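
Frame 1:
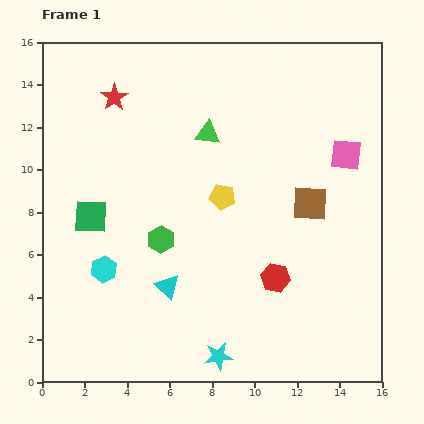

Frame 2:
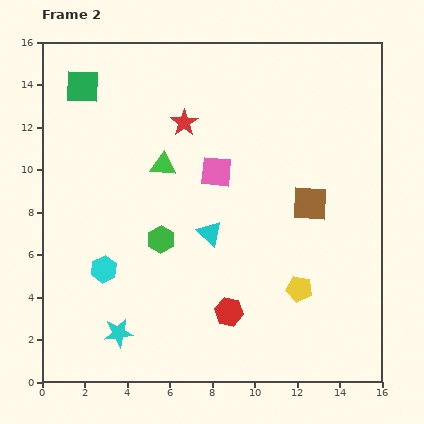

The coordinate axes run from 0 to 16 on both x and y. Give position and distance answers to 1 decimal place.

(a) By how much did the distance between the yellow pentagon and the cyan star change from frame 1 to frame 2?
+1.3

Distance in frame 1: 7.5. Distance in frame 2: 8.8.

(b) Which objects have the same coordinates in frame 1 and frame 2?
the brown square, the green hexagon, the cyan hexagon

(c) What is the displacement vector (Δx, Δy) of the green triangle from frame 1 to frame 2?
(-2.1, -1.5)

The green triangle was at (7.8, 11.7) in frame 1 and (5.7, 10.2) in frame 2.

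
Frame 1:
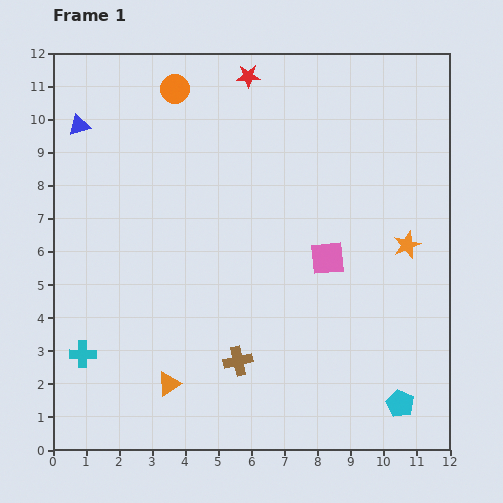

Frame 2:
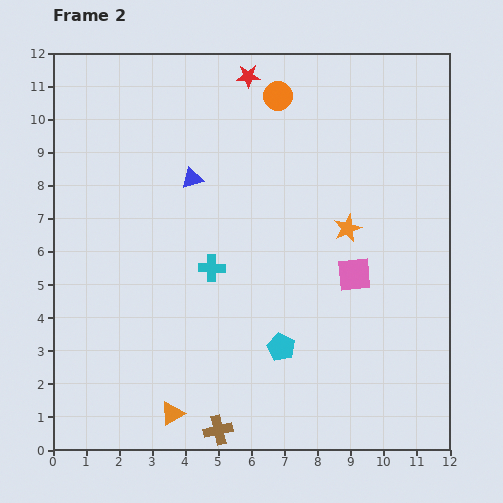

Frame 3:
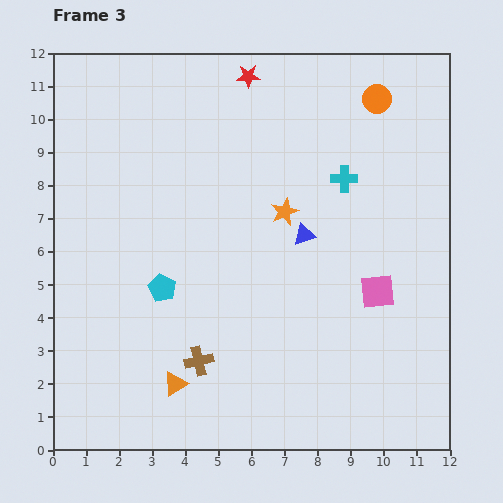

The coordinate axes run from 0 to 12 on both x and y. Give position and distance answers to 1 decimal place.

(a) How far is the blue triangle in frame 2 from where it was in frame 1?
3.8

The blue triangle moved from (0.8, 9.8) to (4.2, 8.2), a distance of √(3.4² + 1.6²) ≈ 3.8.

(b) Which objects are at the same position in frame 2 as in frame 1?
the red star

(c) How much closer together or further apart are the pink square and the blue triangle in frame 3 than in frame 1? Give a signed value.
-5.7

Distance in frame 1: 8.5. Distance in frame 3: 2.8.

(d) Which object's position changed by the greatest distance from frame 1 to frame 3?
the cyan cross

(moved 9.5; next 8.0)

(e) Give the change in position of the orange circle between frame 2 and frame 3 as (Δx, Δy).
(3.0, -0.1)

The orange circle was at (6.8, 10.7) in frame 2 and (9.8, 10.6) in frame 3.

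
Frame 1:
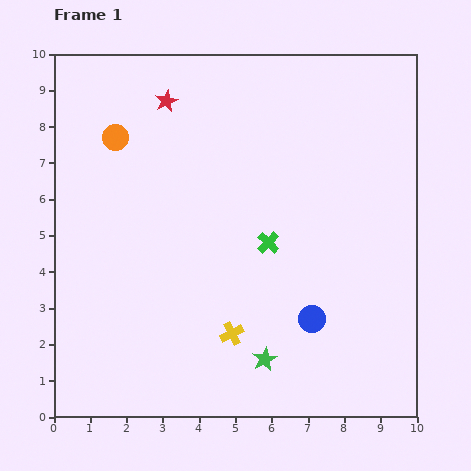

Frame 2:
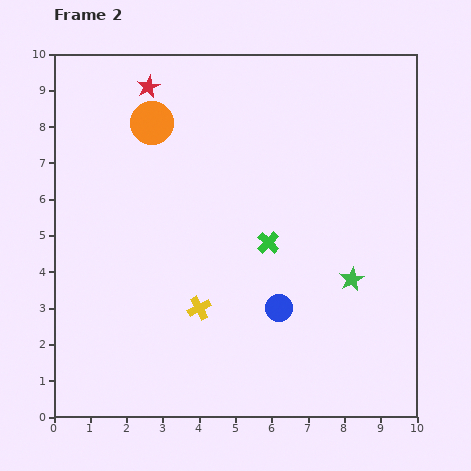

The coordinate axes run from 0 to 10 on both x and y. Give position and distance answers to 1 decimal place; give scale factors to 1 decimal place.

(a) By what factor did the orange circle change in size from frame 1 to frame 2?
1.6×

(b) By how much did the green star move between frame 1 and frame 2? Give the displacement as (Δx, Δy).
(2.4, 2.2)

The green star was at (5.8, 1.6) in frame 1 and (8.2, 3.8) in frame 2.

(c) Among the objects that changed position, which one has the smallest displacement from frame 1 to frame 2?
the red star

(moved 0.6)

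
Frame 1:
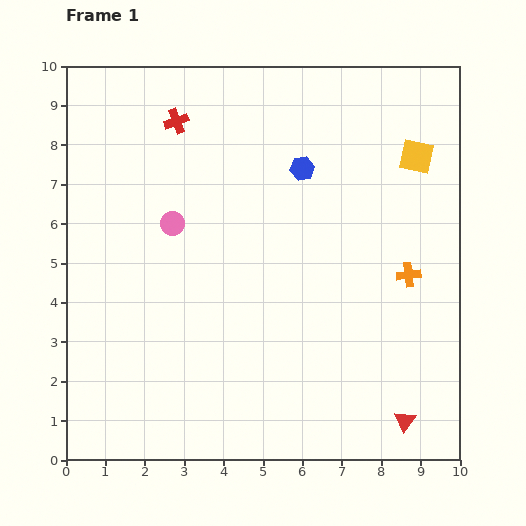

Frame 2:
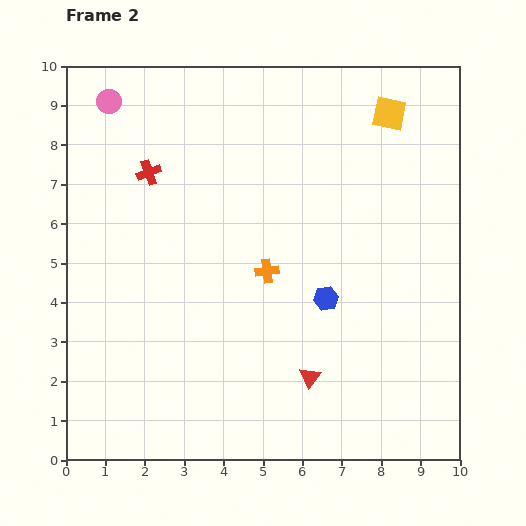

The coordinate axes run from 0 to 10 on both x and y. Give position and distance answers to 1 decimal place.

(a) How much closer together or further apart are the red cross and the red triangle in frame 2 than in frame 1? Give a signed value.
-3.0

Distance in frame 1: 9.6. Distance in frame 2: 6.6.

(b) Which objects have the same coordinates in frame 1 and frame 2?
none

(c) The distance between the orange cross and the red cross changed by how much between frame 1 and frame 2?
-3.2

Distance in frame 1: 7.1. Distance in frame 2: 3.9.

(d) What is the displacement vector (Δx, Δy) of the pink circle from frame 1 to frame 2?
(-1.6, 3.1)

The pink circle was at (2.7, 6.0) in frame 1 and (1.1, 9.1) in frame 2.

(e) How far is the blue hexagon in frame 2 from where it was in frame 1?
3.4

The blue hexagon moved from (6.0, 7.4) to (6.6, 4.1), a distance of √(0.6² + 3.3²) ≈ 3.4.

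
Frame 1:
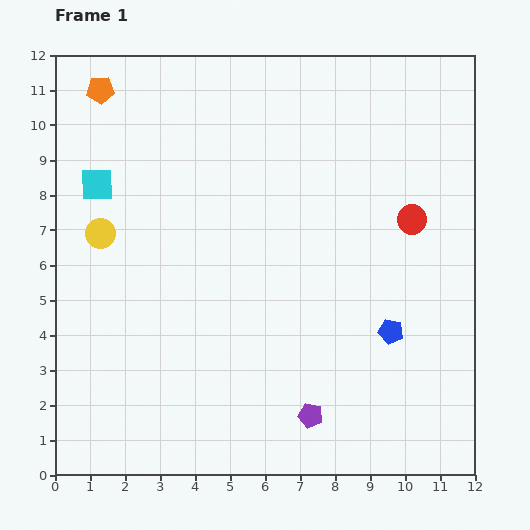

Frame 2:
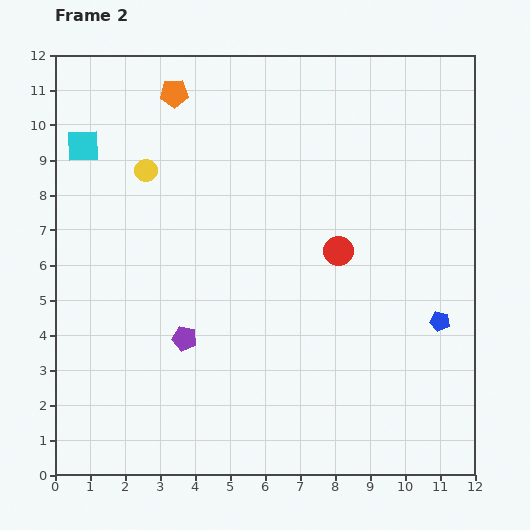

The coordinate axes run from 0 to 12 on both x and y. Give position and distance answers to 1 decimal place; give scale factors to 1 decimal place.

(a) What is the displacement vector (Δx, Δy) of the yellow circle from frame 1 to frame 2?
(1.3, 1.8)

The yellow circle was at (1.3, 6.9) in frame 1 and (2.6, 8.7) in frame 2.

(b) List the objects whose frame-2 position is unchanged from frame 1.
none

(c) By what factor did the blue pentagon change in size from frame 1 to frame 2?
0.8×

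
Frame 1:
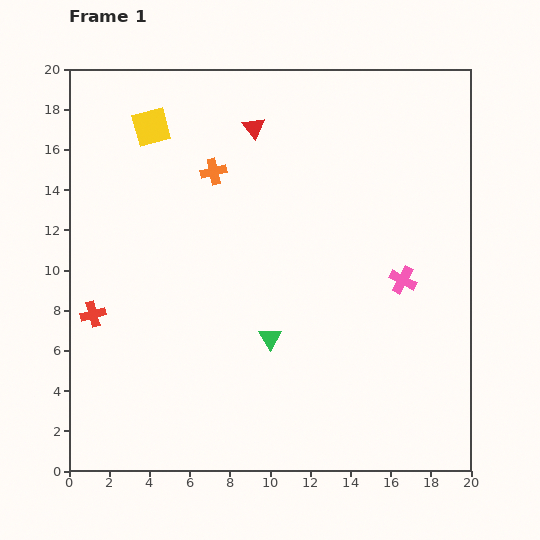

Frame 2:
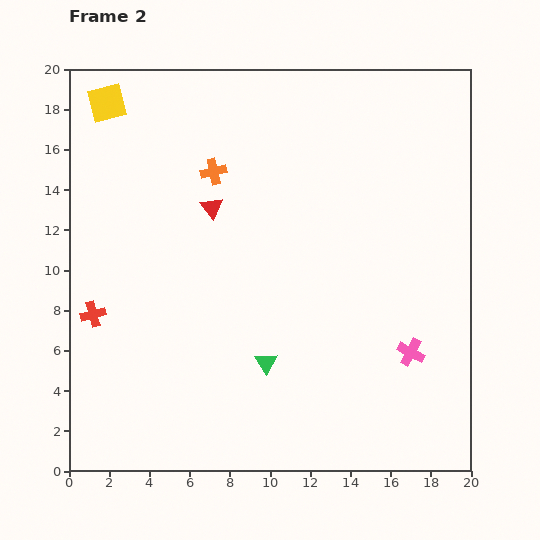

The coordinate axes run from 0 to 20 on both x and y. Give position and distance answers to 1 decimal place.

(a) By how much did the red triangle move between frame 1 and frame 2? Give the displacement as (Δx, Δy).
(-2.1, -4.0)

The red triangle was at (9.2, 17.1) in frame 1 and (7.1, 13.1) in frame 2.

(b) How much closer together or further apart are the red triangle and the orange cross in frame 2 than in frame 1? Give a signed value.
-1.2

Distance in frame 1: 3.0. Distance in frame 2: 1.8.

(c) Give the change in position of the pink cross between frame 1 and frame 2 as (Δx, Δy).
(0.4, -3.6)

The pink cross was at (16.6, 9.5) in frame 1 and (17.0, 5.9) in frame 2.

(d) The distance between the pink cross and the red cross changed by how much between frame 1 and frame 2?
+0.4

Distance in frame 1: 15.5. Distance in frame 2: 15.9.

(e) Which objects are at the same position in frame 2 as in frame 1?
the red cross, the orange cross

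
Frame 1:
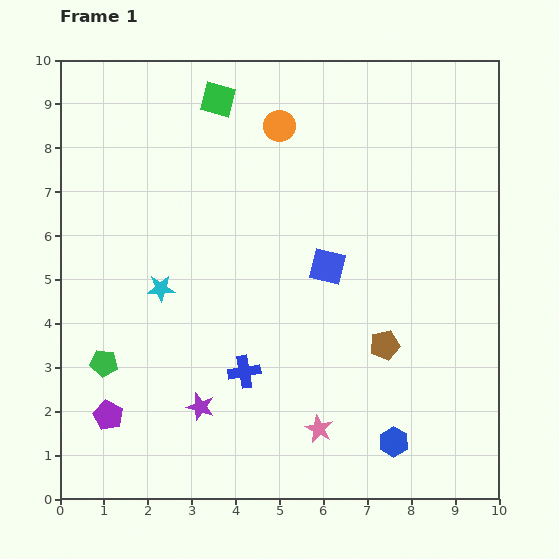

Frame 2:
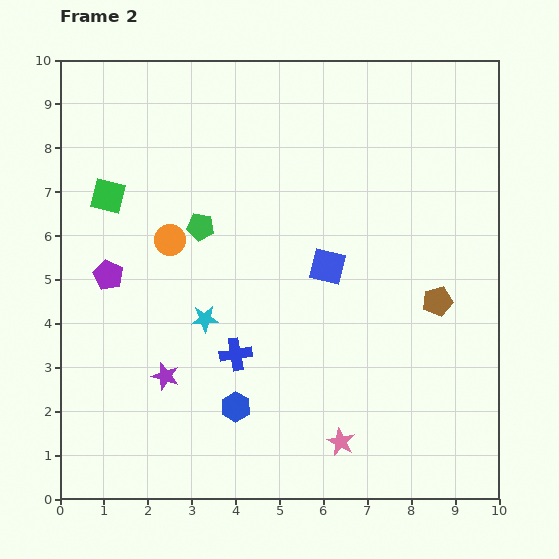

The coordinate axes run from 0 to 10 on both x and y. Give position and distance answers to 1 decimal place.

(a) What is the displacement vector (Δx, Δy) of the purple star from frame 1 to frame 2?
(-0.8, 0.7)

The purple star was at (3.2, 2.1) in frame 1 and (2.4, 2.8) in frame 2.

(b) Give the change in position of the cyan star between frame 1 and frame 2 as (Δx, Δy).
(1.0, -0.7)

The cyan star was at (2.3, 4.8) in frame 1 and (3.3, 4.1) in frame 2.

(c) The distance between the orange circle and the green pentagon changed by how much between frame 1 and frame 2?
-5.9

Distance in frame 1: 6.7. Distance in frame 2: 0.8.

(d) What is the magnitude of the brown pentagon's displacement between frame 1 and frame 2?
1.6

The brown pentagon moved from (7.4, 3.5) to (8.6, 4.5), a distance of √(1.2² + 1.0²) ≈ 1.6.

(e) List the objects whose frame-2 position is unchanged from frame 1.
the blue square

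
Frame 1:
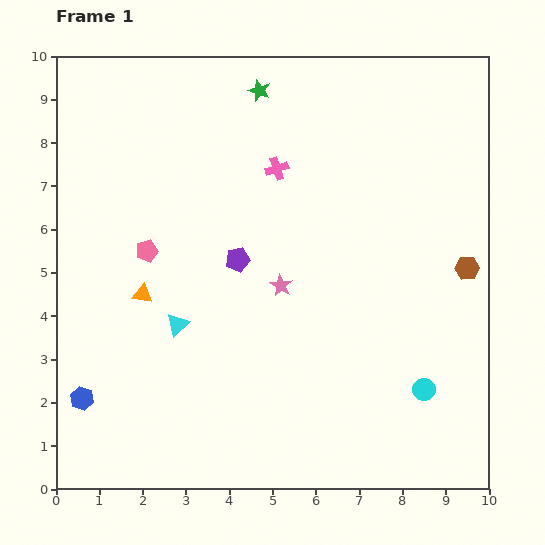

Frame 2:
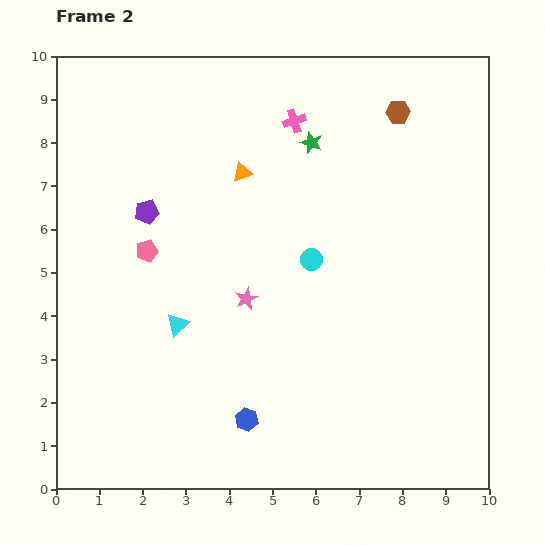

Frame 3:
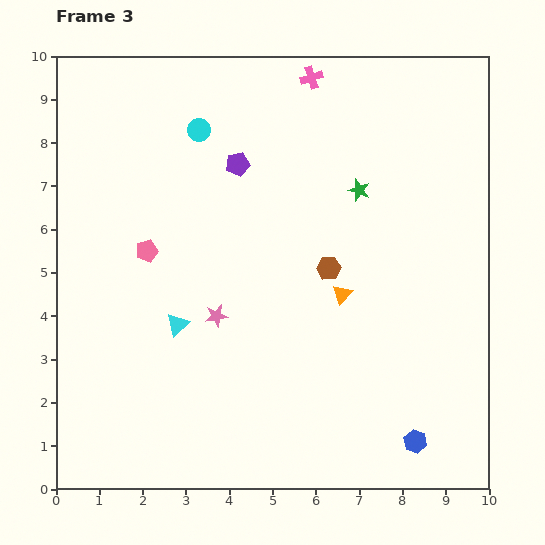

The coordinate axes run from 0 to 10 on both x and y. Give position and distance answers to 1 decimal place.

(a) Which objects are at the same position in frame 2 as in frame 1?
the cyan triangle, the pink pentagon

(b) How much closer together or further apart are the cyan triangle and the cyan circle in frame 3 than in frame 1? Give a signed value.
-1.4

Distance in frame 1: 5.9. Distance in frame 3: 4.5.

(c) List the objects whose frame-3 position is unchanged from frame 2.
the cyan triangle, the pink pentagon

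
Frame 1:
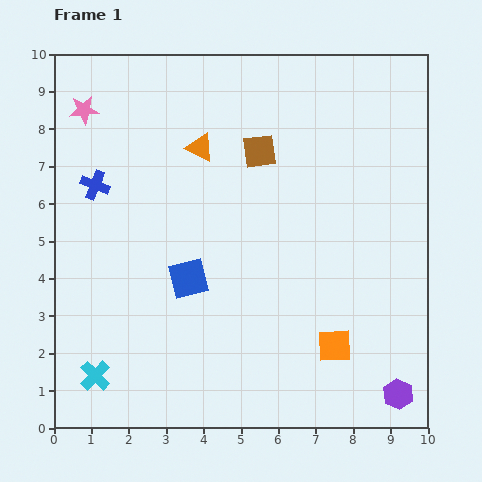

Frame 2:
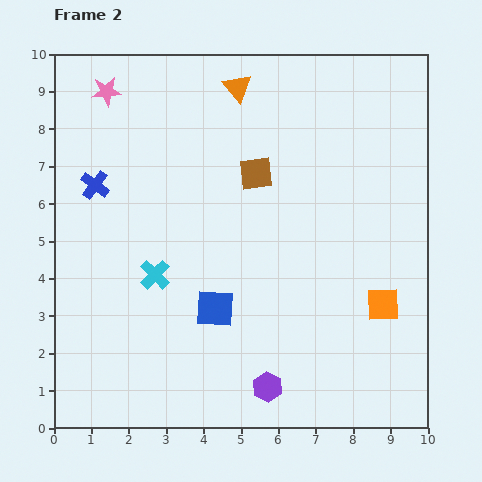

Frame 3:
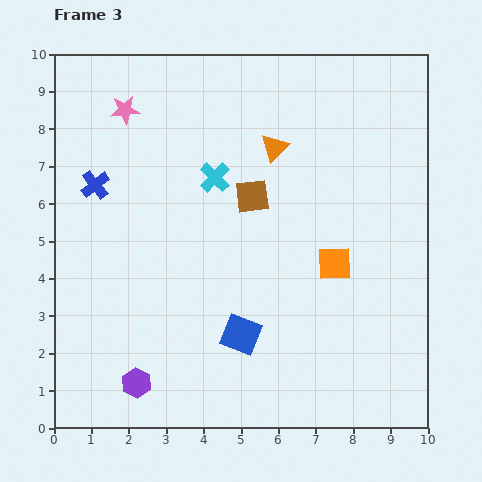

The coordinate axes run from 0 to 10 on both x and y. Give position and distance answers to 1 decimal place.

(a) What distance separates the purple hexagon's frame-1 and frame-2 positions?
3.5

The purple hexagon moved from (9.2, 0.9) to (5.7, 1.1), a distance of √(3.5² + 0.2²) ≈ 3.5.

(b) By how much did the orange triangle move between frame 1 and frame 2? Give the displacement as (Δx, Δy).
(1.0, 1.6)

The orange triangle was at (3.9, 7.5) in frame 1 and (4.9, 9.1) in frame 2.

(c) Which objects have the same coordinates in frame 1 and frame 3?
the blue cross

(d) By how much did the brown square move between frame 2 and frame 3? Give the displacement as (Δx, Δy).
(-0.1, -0.6)

The brown square was at (5.4, 6.8) in frame 2 and (5.3, 6.2) in frame 3.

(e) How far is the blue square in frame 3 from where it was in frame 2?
1.0

The blue square moved from (4.3, 3.2) to (5.0, 2.5), a distance of √(0.7² + 0.7²) ≈ 1.0.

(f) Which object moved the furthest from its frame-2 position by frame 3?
the purple hexagon

(moved 3.5; next 3.1)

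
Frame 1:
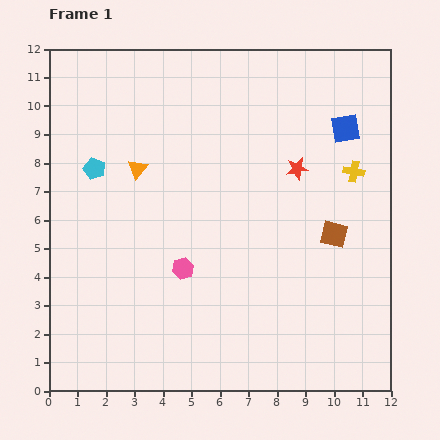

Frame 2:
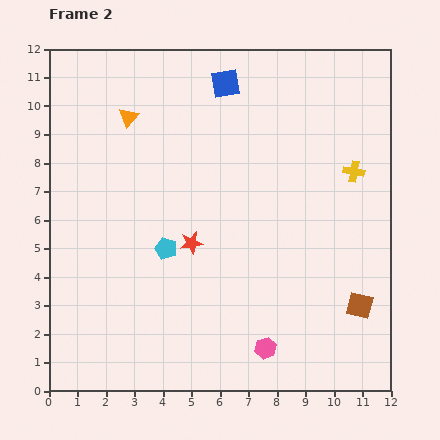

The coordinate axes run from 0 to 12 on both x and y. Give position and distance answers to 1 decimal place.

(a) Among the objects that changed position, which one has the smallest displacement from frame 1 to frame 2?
the orange triangle

(moved 1.8)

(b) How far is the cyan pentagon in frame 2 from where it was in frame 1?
3.8

The cyan pentagon moved from (1.6, 7.8) to (4.1, 5.0), a distance of √(2.5² + 2.8²) ≈ 3.8.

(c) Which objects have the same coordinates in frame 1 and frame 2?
the yellow cross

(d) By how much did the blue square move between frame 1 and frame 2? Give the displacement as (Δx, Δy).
(-4.2, 1.6)

The blue square was at (10.4, 9.2) in frame 1 and (6.2, 10.8) in frame 2.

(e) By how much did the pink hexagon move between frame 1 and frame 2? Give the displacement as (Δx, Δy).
(2.9, -2.8)

The pink hexagon was at (4.7, 4.3) in frame 1 and (7.6, 1.5) in frame 2.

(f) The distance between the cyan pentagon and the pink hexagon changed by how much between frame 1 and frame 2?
+0.2

Distance in frame 1: 4.7. Distance in frame 2: 4.9.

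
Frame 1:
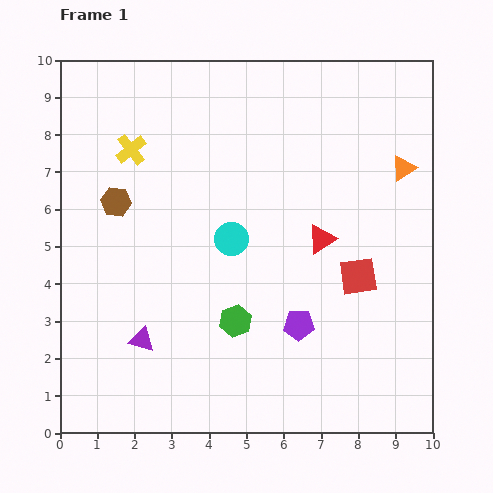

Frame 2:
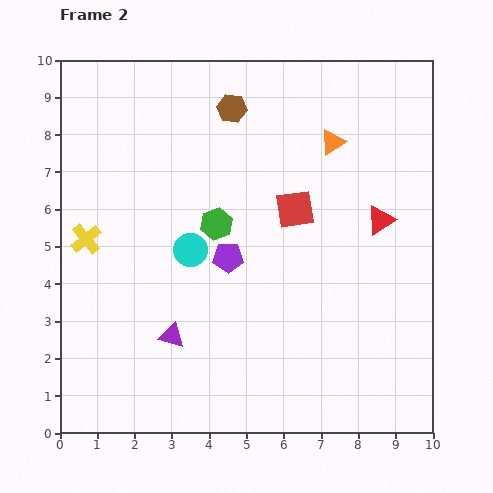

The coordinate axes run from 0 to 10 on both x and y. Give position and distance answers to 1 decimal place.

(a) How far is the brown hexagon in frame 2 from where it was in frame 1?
4.0

The brown hexagon moved from (1.5, 6.2) to (4.6, 8.7), a distance of √(3.1² + 2.5²) ≈ 4.0.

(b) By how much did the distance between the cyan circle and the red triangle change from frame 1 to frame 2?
+2.8

Distance in frame 1: 2.4. Distance in frame 2: 5.2.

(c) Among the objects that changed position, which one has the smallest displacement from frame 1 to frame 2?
the purple triangle

(moved 0.8)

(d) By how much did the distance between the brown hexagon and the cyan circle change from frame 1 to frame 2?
+0.7

Distance in frame 1: 3.3. Distance in frame 2: 4.0.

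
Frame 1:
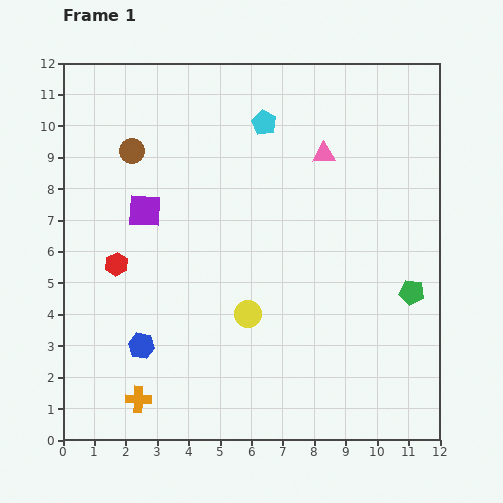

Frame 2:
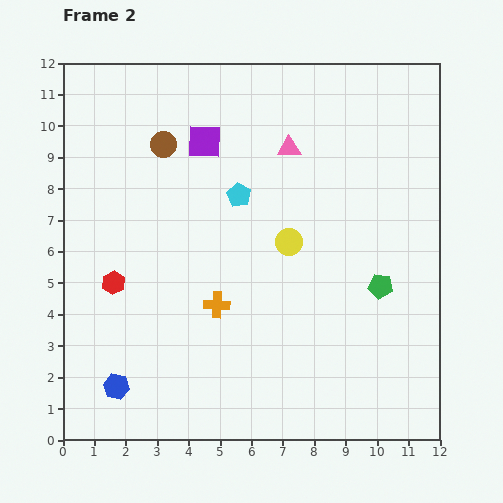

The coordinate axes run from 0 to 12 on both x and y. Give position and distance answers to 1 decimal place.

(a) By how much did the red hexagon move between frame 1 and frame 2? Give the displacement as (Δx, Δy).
(-0.1, -0.6)

The red hexagon was at (1.7, 5.6) in frame 1 and (1.6, 5.0) in frame 2.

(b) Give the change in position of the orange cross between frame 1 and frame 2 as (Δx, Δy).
(2.5, 3.0)

The orange cross was at (2.4, 1.3) in frame 1 and (4.9, 4.3) in frame 2.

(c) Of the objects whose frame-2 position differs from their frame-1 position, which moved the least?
the red hexagon

(moved 0.6)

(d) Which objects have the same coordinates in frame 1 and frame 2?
none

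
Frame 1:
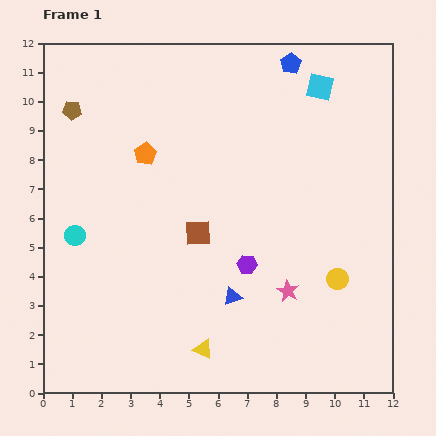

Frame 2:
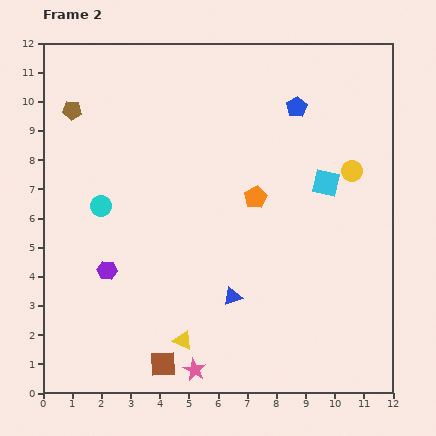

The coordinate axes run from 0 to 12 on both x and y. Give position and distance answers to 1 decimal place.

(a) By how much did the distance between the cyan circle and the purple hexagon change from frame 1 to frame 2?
-3.8

Distance in frame 1: 6.0. Distance in frame 2: 2.2.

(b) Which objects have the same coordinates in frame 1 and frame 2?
the blue triangle, the brown pentagon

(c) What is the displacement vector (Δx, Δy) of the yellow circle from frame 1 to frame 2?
(0.5, 3.7)

The yellow circle was at (10.1, 3.9) in frame 1 and (10.6, 7.6) in frame 2.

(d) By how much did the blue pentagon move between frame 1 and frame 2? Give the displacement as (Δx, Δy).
(0.2, -1.5)

The blue pentagon was at (8.5, 11.3) in frame 1 and (8.7, 9.8) in frame 2.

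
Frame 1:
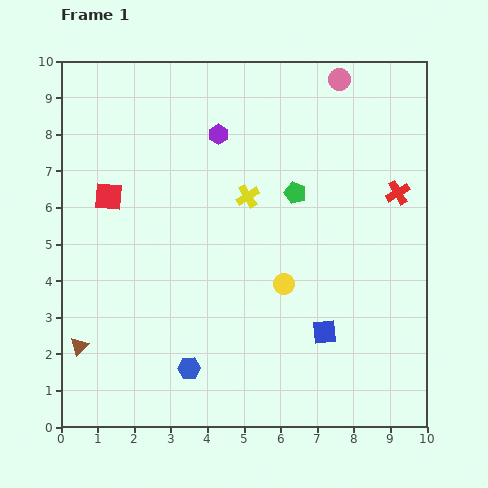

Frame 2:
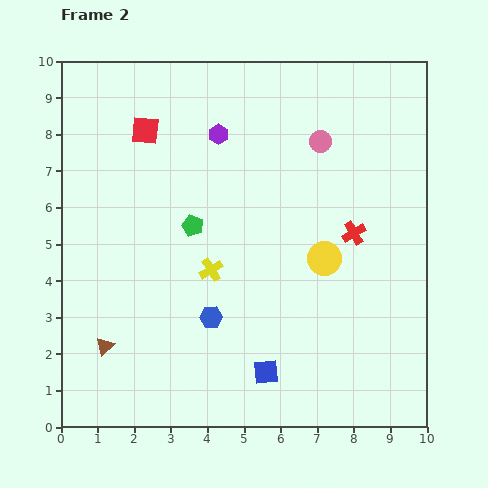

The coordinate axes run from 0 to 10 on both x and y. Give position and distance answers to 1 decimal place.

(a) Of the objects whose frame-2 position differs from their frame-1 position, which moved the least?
the brown triangle

(moved 0.7)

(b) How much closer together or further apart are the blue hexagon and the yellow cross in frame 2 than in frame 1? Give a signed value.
-3.7

Distance in frame 1: 5.0. Distance in frame 2: 1.3.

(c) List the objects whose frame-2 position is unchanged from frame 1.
the purple hexagon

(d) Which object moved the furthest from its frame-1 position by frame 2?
the green pentagon

(moved 2.9; next 2.2)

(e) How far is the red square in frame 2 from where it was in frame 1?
2.1

The red square moved from (1.3, 6.3) to (2.3, 8.1), a distance of √(1.0² + 1.8²) ≈ 2.1.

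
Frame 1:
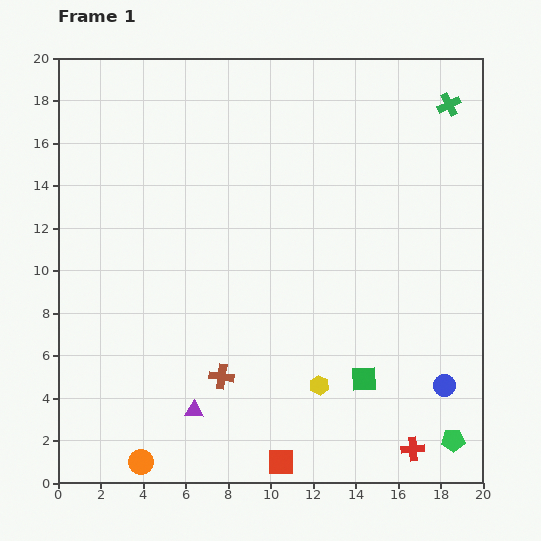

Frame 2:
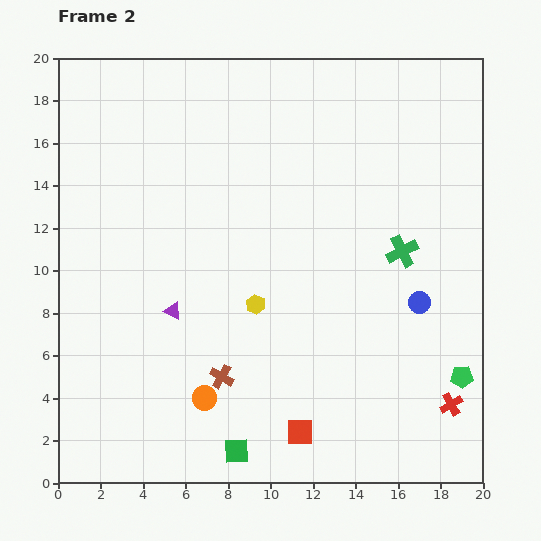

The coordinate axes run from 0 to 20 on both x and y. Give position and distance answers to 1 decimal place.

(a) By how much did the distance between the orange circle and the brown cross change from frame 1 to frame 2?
-4.2

Distance in frame 1: 5.5. Distance in frame 2: 1.3.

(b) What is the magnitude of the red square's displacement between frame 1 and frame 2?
1.7

The red square moved from (10.5, 1.0) to (11.4, 2.4), a distance of √(0.9² + 1.4²) ≈ 1.7.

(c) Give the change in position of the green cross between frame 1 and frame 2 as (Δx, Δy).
(-2.2, -6.9)

The green cross was at (18.4, 17.8) in frame 1 and (16.2, 10.9) in frame 2.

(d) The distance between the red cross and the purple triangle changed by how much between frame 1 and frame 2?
+3.3

Distance in frame 1: 10.5. Distance in frame 2: 13.8.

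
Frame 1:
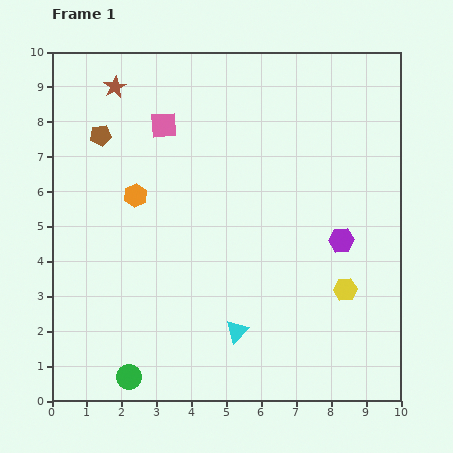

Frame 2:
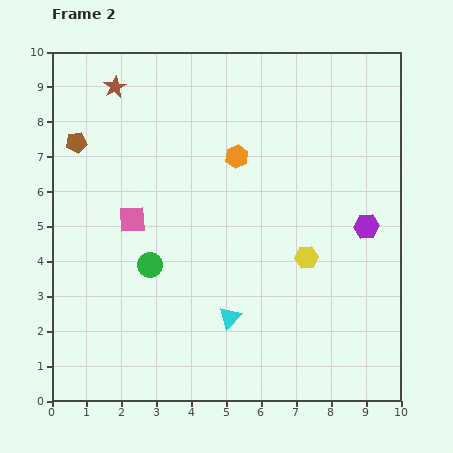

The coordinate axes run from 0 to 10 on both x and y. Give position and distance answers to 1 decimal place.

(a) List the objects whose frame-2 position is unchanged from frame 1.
the brown star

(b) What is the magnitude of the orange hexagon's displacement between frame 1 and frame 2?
3.1

The orange hexagon moved from (2.4, 5.9) to (5.3, 7.0), a distance of √(2.9² + 1.1²) ≈ 3.1.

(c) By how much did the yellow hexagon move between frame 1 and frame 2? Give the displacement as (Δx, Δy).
(-1.1, 0.9)

The yellow hexagon was at (8.4, 3.2) in frame 1 and (7.3, 4.1) in frame 2.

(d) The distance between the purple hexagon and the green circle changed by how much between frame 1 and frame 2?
-0.9

Distance in frame 1: 7.2. Distance in frame 2: 6.3.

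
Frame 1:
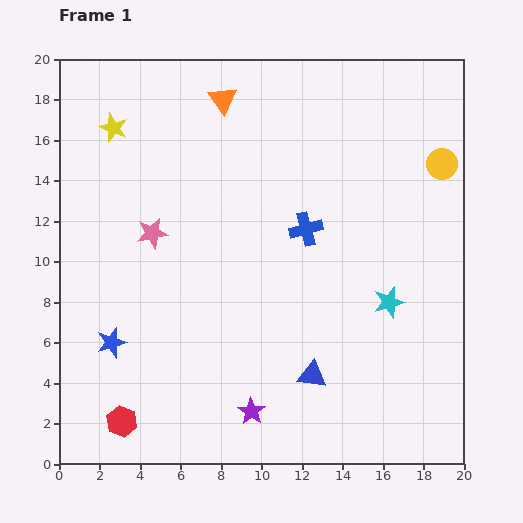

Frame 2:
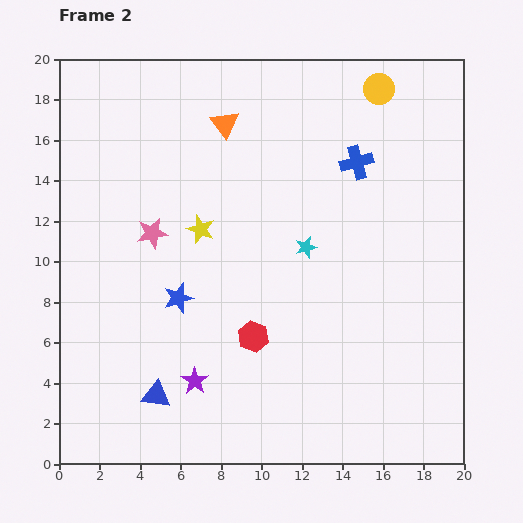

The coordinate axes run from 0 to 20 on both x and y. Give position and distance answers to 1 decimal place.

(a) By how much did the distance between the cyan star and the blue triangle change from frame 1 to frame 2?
+5.2

Distance in frame 1: 5.2. Distance in frame 2: 10.4.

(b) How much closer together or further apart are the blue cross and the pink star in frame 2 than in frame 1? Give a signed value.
+3.1

Distance in frame 1: 7.6. Distance in frame 2: 10.7.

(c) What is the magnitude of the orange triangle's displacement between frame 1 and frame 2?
1.2

The orange triangle moved from (8.1, 18.0) to (8.2, 16.8), a distance of √(0.1² + 1.2²) ≈ 1.2.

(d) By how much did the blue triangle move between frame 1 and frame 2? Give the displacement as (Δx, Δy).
(-7.7, -1.0)

The blue triangle was at (12.5, 4.4) in frame 1 and (4.8, 3.4) in frame 2.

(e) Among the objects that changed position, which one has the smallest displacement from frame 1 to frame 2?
the orange triangle

(moved 1.2)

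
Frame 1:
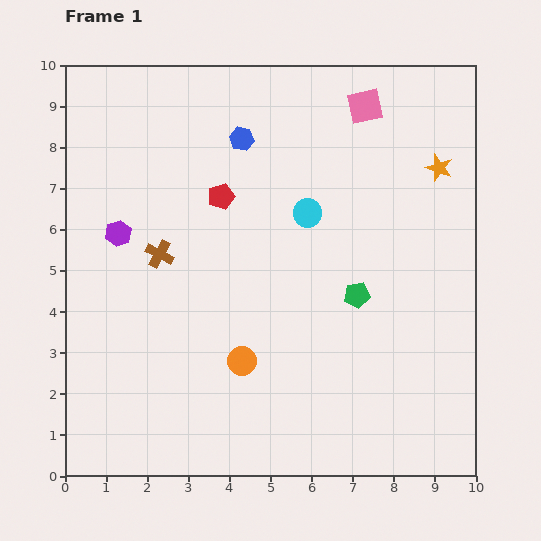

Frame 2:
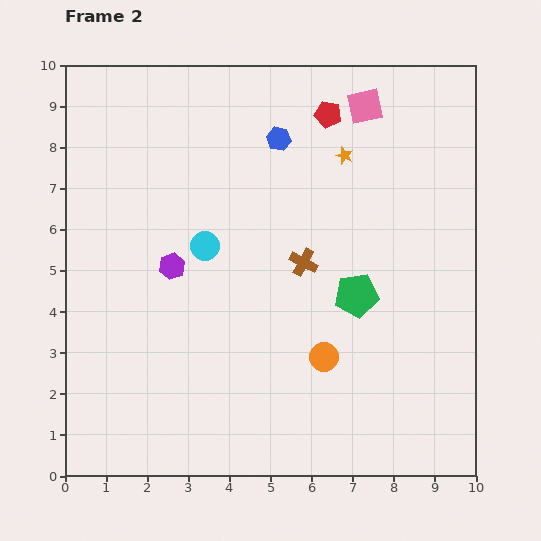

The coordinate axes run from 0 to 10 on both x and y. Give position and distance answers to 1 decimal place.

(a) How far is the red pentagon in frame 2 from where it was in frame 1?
3.3

The red pentagon moved from (3.8, 6.8) to (6.4, 8.8), a distance of √(2.6² + 2.0²) ≈ 3.3.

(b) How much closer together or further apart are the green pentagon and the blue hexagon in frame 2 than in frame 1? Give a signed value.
-0.5

Distance in frame 1: 4.7. Distance in frame 2: 4.2.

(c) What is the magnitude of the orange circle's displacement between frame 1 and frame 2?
2.0

The orange circle moved from (4.3, 2.8) to (6.3, 2.9), a distance of √(2.0² + 0.1²) ≈ 2.0.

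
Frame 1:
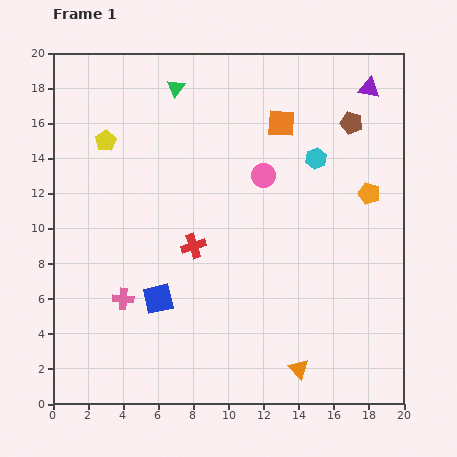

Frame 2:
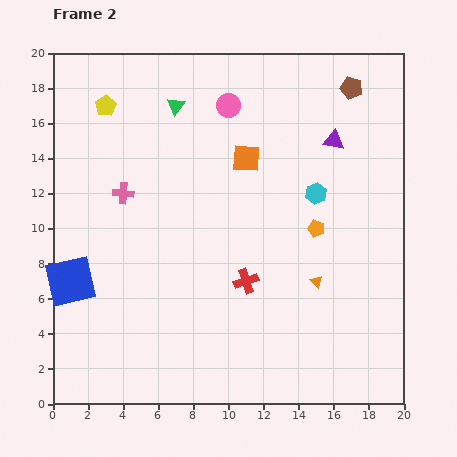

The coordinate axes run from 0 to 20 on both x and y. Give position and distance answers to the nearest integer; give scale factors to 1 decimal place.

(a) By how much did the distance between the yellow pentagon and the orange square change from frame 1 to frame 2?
-1

Distance in frame 1: 10. Distance in frame 2: 9.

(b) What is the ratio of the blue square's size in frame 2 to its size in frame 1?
1.6×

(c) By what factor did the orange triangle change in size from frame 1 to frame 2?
0.6×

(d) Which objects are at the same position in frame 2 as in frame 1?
none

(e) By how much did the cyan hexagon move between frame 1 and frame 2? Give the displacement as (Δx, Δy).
(0, -2)

The cyan hexagon was at (15, 14) in frame 1 and (15, 12) in frame 2.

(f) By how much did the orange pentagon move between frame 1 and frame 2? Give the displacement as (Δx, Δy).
(-3, -2)

The orange pentagon was at (18, 12) in frame 1 and (15, 10) in frame 2.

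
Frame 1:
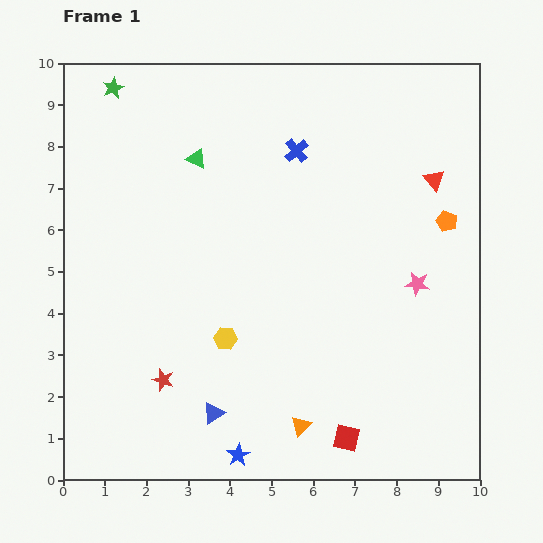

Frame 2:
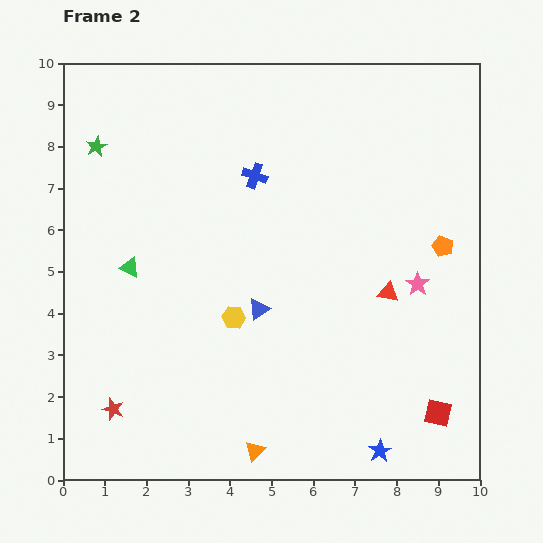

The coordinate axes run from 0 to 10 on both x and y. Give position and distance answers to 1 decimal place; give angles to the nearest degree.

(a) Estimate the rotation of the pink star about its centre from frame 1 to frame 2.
27° clockwise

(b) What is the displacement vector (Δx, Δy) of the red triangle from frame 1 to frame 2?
(-1.1, -2.7)

The red triangle was at (8.9, 7.2) in frame 1 and (7.8, 4.5) in frame 2.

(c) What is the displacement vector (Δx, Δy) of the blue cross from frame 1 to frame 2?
(-1.0, -0.6)

The blue cross was at (5.6, 7.9) in frame 1 and (4.6, 7.3) in frame 2.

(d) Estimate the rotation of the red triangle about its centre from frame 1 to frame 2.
40° counter-clockwise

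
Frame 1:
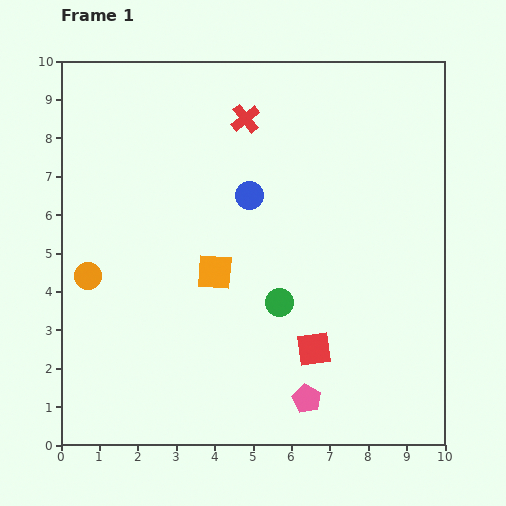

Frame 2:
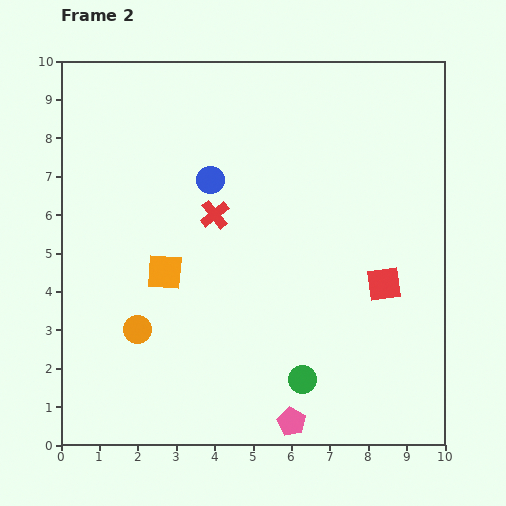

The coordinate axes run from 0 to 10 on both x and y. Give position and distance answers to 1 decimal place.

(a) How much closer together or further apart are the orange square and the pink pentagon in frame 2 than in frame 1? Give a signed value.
+1.0

Distance in frame 1: 4.1. Distance in frame 2: 5.1.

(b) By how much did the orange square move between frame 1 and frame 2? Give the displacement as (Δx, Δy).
(-1.3, 0.0)

The orange square was at (4.0, 4.5) in frame 1 and (2.7, 4.5) in frame 2.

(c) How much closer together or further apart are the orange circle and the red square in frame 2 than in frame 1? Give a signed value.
+0.3

Distance in frame 1: 6.2. Distance in frame 2: 6.5.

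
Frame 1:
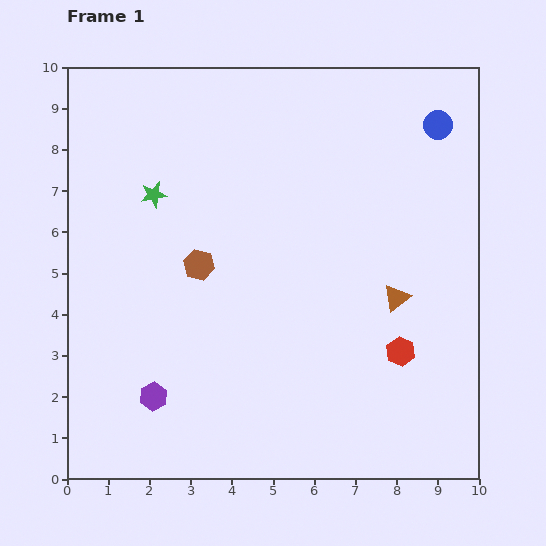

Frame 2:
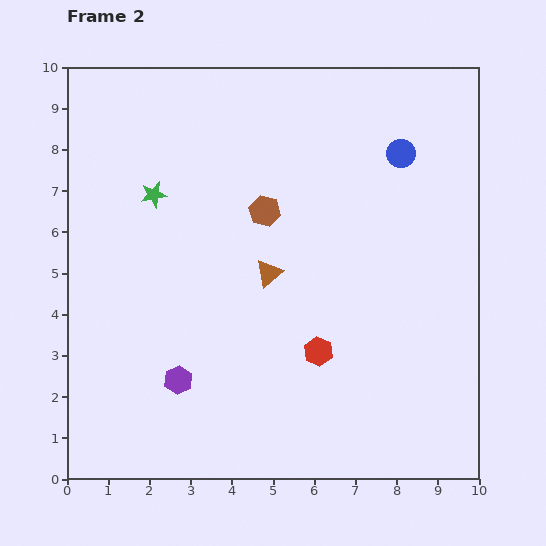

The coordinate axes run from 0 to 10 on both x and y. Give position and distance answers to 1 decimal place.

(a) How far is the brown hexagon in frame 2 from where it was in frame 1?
2.1

The brown hexagon moved from (3.2, 5.2) to (4.8, 6.5), a distance of √(1.6² + 1.3²) ≈ 2.1.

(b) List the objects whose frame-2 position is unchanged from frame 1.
the green star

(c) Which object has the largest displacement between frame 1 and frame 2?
the brown triangle

(moved 3.2; next 2.1)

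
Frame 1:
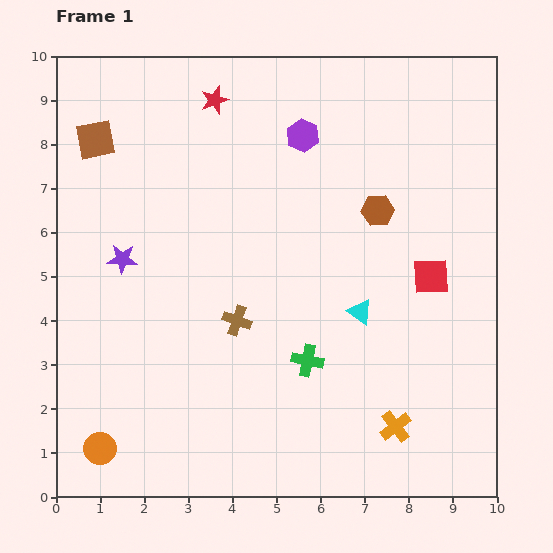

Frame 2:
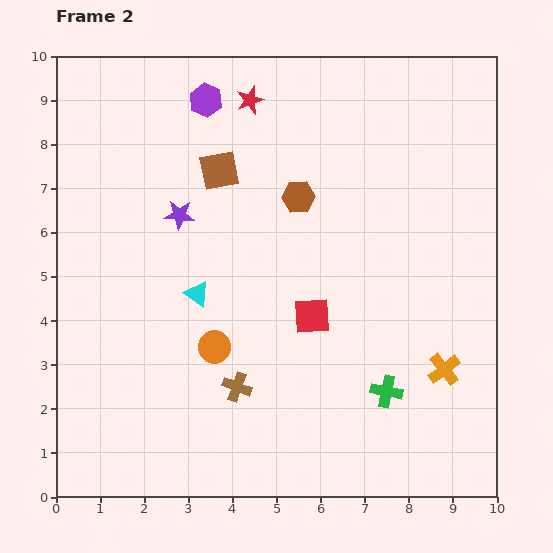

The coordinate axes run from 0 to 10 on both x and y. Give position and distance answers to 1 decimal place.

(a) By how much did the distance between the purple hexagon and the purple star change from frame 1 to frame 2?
-2.3

Distance in frame 1: 5.0. Distance in frame 2: 2.7.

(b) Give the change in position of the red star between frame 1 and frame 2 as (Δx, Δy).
(0.8, 0.0)

The red star was at (3.6, 9.0) in frame 1 and (4.4, 9.0) in frame 2.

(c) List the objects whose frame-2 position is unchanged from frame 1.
none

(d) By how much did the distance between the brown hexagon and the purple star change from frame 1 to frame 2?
-3.2

Distance in frame 1: 5.9. Distance in frame 2: 2.7.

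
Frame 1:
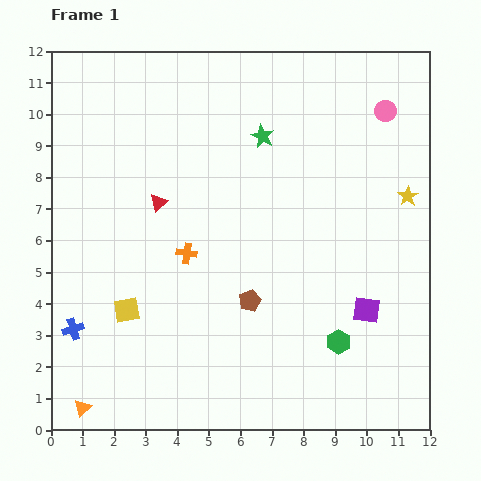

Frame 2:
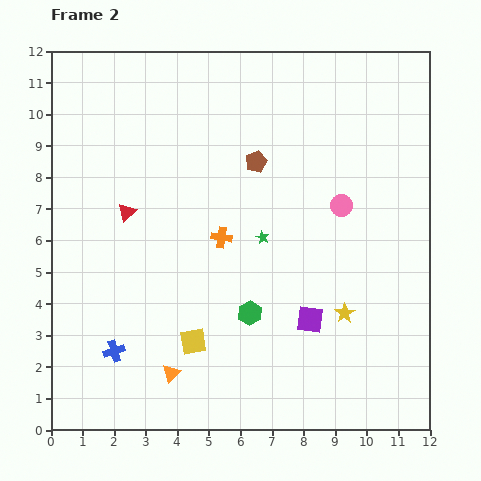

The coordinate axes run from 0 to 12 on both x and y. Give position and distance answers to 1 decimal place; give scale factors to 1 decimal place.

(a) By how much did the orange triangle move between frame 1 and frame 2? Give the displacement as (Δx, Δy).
(2.8, 1.1)

The orange triangle was at (1.0, 0.7) in frame 1 and (3.8, 1.8) in frame 2.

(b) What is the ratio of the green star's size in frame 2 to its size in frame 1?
0.6×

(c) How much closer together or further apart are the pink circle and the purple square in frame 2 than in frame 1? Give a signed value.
-2.6

Distance in frame 1: 6.3. Distance in frame 2: 3.7.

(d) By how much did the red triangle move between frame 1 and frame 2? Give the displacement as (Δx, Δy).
(-1.0, -0.3)

The red triangle was at (3.4, 7.2) in frame 1 and (2.4, 6.9) in frame 2.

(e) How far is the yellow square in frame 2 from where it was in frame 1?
2.3

The yellow square moved from (2.4, 3.8) to (4.5, 2.8), a distance of √(2.1² + 1.0²) ≈ 2.3.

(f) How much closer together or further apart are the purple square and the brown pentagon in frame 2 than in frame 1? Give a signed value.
+1.6

Distance in frame 1: 3.7. Distance in frame 2: 5.3.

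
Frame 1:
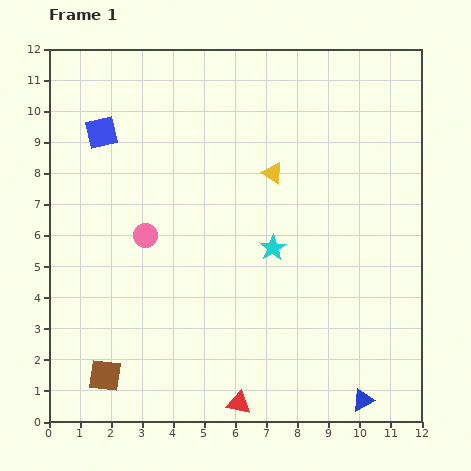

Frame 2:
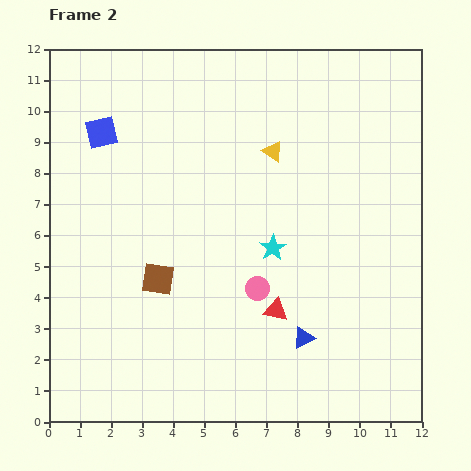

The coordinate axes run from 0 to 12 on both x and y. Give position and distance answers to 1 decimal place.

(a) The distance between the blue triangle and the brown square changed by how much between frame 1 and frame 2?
-3.2

Distance in frame 1: 8.3. Distance in frame 2: 5.1.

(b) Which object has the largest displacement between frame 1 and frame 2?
the pink circle

(moved 4.0; next 3.5)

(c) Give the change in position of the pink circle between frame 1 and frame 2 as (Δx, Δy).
(3.6, -1.7)

The pink circle was at (3.1, 6.0) in frame 1 and (6.7, 4.3) in frame 2.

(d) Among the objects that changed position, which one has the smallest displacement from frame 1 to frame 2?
the yellow triangle

(moved 0.7)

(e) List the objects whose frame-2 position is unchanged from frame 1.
the cyan star, the blue square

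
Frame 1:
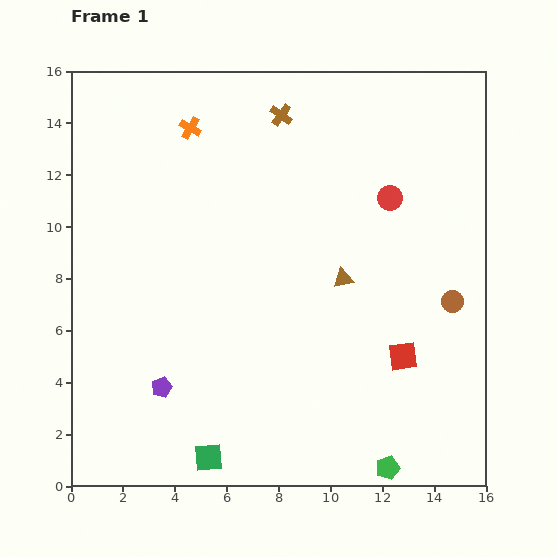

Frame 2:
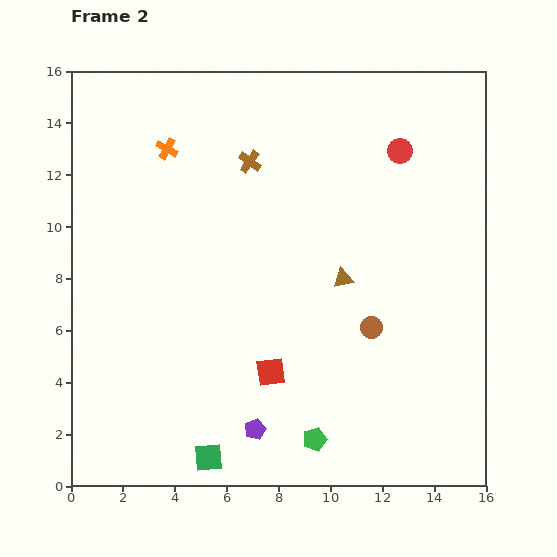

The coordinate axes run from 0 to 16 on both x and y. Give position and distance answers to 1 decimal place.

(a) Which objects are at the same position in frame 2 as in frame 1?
the brown triangle, the green square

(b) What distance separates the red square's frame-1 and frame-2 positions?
5.1

The red square moved from (12.8, 5.0) to (7.7, 4.4), a distance of √(5.1² + 0.6²) ≈ 5.1.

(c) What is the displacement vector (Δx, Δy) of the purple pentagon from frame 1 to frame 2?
(3.6, -1.6)

The purple pentagon was at (3.5, 3.8) in frame 1 and (7.1, 2.2) in frame 2.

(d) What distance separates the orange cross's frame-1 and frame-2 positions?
1.2

The orange cross moved from (4.6, 13.8) to (3.7, 13.0), a distance of √(0.9² + 0.8²) ≈ 1.2.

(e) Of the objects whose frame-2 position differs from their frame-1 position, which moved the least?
the orange cross

(moved 1.2)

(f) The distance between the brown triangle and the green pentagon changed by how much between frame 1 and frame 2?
-1.2

Distance in frame 1: 7.5. Distance in frame 2: 6.3.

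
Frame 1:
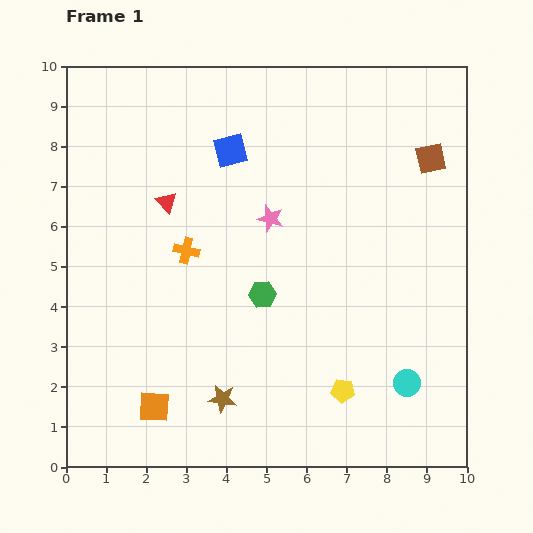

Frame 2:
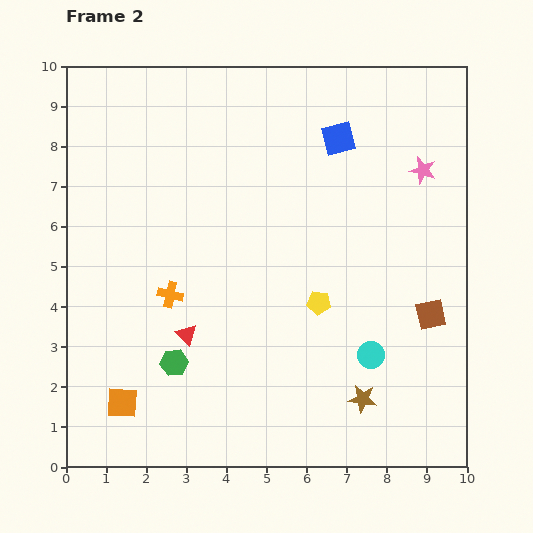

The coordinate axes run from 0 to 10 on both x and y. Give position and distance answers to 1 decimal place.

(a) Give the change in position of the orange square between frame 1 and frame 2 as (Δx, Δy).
(-0.8, 0.1)

The orange square was at (2.2, 1.5) in frame 1 and (1.4, 1.6) in frame 2.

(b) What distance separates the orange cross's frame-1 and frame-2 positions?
1.2

The orange cross moved from (3.0, 5.4) to (2.6, 4.3), a distance of √(0.4² + 1.1²) ≈ 1.2.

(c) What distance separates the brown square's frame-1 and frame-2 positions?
3.9

The brown square moved from (9.1, 7.7) to (9.1, 3.8), a distance of √(0.0² + 3.9²) ≈ 3.9.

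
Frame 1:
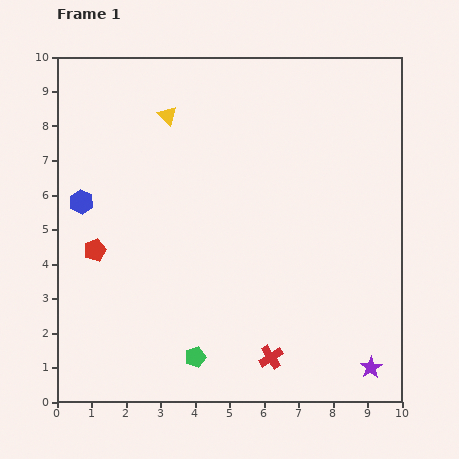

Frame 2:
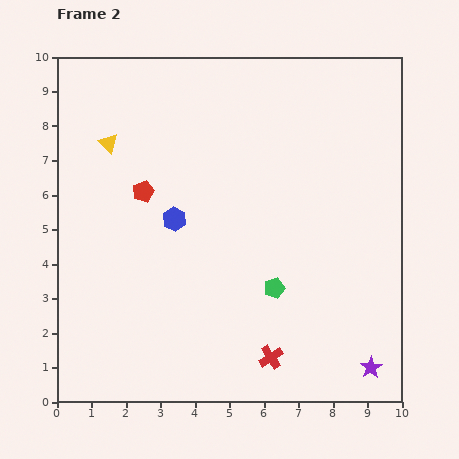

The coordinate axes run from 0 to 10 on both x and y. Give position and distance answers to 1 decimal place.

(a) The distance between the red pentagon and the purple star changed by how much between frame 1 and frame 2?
-0.4

Distance in frame 1: 8.7. Distance in frame 2: 8.3.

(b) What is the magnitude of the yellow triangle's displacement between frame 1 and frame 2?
1.9

The yellow triangle moved from (3.2, 8.3) to (1.5, 7.5), a distance of √(1.7² + 0.8²) ≈ 1.9.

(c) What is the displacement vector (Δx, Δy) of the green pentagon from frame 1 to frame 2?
(2.3, 2.0)

The green pentagon was at (4.0, 1.3) in frame 1 and (6.3, 3.3) in frame 2.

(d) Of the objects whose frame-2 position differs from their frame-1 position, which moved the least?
the yellow triangle

(moved 1.9)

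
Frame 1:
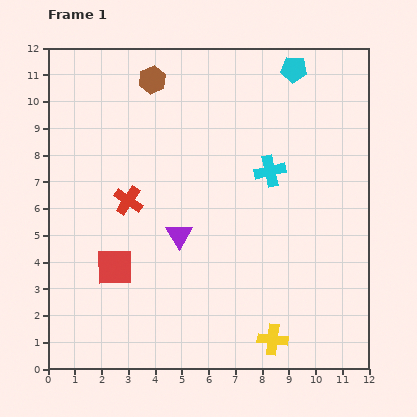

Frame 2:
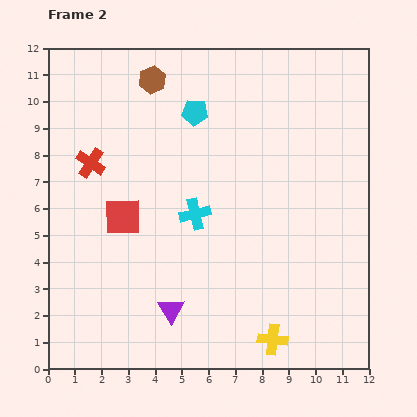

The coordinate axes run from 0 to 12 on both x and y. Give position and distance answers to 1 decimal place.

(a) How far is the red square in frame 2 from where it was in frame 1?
1.9

The red square moved from (2.5, 3.8) to (2.8, 5.7), a distance of √(0.3² + 1.9²) ≈ 1.9.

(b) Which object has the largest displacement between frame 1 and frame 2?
the cyan pentagon

(moved 4.0; next 3.2)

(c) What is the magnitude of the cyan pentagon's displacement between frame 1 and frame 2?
4.0

The cyan pentagon moved from (9.2, 11.2) to (5.5, 9.6), a distance of √(3.7² + 1.6²) ≈ 4.0.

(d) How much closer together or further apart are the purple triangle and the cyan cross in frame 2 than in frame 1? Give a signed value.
-0.5

Distance in frame 1: 4.2. Distance in frame 2: 3.7.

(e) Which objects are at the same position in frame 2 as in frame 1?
the brown hexagon, the yellow cross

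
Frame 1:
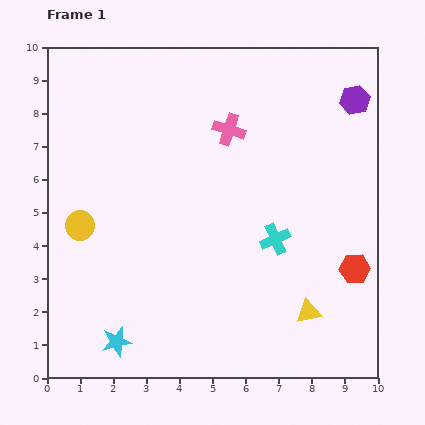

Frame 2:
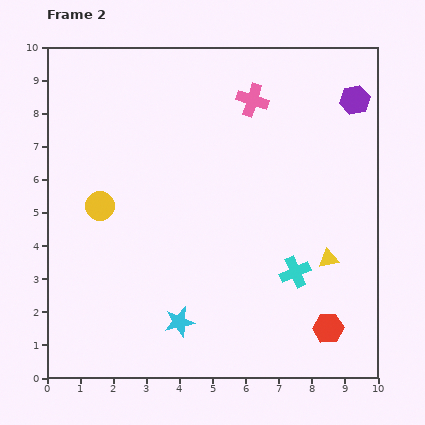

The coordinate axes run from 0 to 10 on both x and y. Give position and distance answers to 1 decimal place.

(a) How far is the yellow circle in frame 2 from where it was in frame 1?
0.8

The yellow circle moved from (1.0, 4.6) to (1.6, 5.2), a distance of √(0.6² + 0.6²) ≈ 0.8.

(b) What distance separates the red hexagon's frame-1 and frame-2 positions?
2.0

The red hexagon moved from (9.3, 3.3) to (8.5, 1.5), a distance of √(0.8² + 1.8²) ≈ 2.0.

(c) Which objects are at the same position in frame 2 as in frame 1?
the purple hexagon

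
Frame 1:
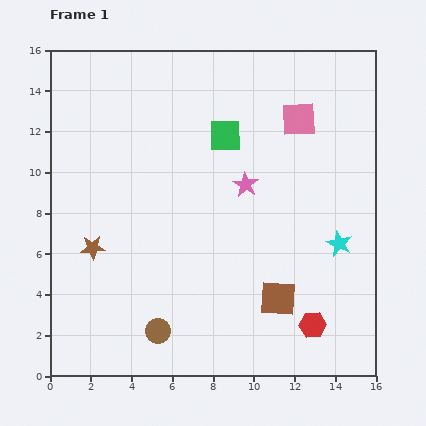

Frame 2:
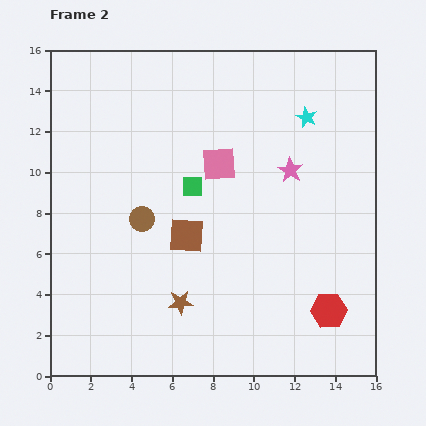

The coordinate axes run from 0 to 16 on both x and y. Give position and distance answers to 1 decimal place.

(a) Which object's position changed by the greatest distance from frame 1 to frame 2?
the cyan star

(moved 6.4; next 5.6)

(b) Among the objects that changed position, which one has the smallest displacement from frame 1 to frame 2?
the red hexagon

(moved 1.1)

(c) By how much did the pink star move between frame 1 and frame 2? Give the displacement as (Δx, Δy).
(2.2, 0.7)

The pink star was at (9.6, 9.4) in frame 1 and (11.8, 10.1) in frame 2.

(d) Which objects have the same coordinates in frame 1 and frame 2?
none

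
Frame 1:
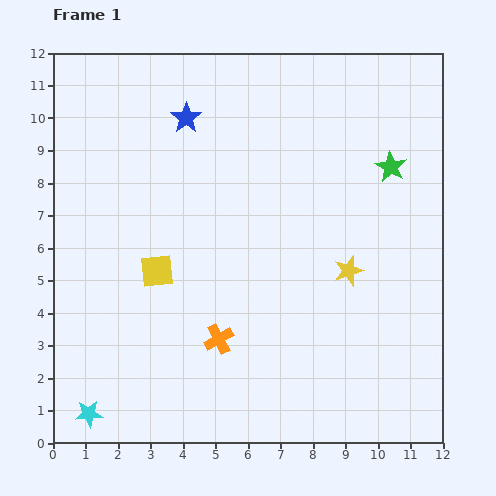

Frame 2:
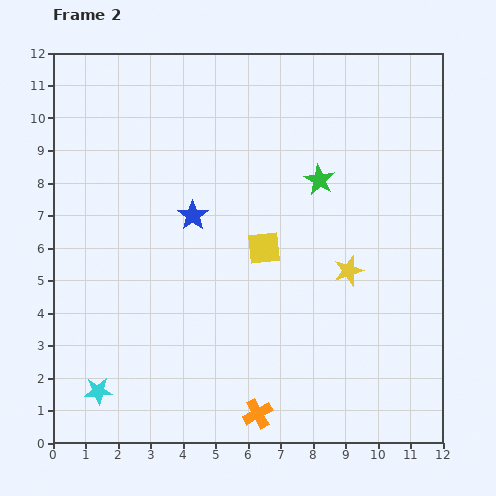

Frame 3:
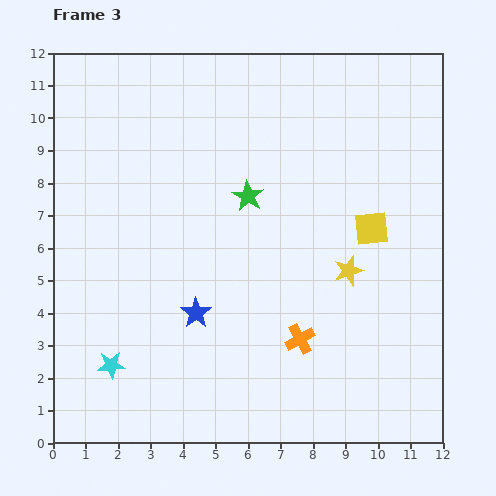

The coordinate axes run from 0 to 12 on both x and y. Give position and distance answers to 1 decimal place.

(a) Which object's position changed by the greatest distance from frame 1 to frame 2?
the yellow square

(moved 3.4; next 3.0)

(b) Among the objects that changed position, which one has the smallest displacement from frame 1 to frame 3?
the cyan star

(moved 1.7)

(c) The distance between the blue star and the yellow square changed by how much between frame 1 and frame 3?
+1.2

Distance in frame 1: 4.8. Distance in frame 3: 6.0.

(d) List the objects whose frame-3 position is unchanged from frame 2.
the yellow star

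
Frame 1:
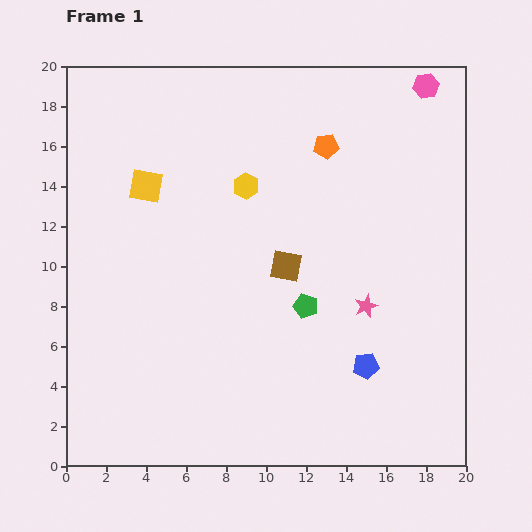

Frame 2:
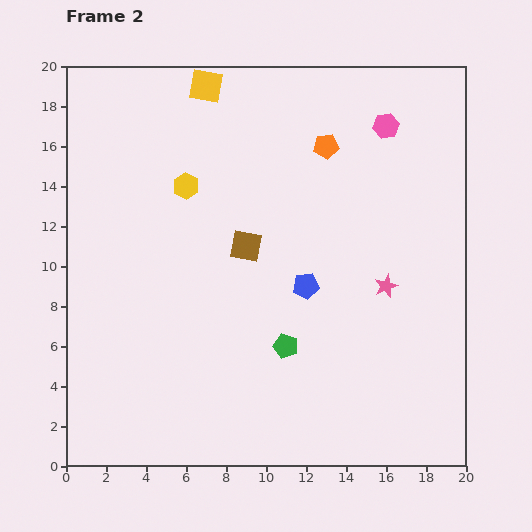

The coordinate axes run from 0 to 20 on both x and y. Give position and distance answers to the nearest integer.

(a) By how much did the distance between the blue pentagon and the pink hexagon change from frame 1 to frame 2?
-5

Distance in frame 1: 14. Distance in frame 2: 9.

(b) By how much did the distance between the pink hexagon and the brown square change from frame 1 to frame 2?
-2

Distance in frame 1: 11. Distance in frame 2: 9.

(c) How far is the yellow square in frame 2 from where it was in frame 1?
6

The yellow square moved from (4, 14) to (7, 19), a distance of √(3² + 5²) ≈ 6.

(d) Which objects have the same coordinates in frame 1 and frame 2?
the orange pentagon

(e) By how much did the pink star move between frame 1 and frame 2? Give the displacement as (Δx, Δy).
(1, 1)

The pink star was at (15, 8) in frame 1 and (16, 9) in frame 2.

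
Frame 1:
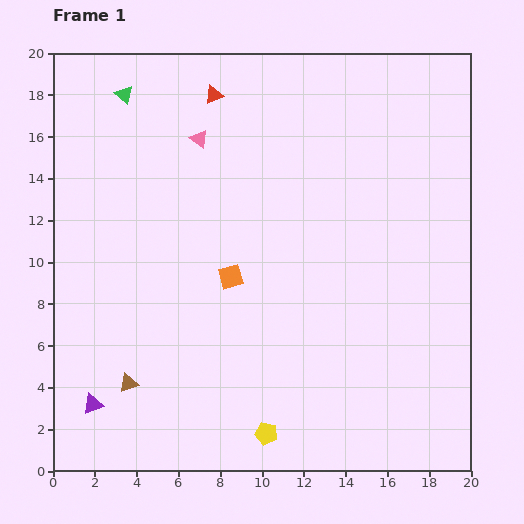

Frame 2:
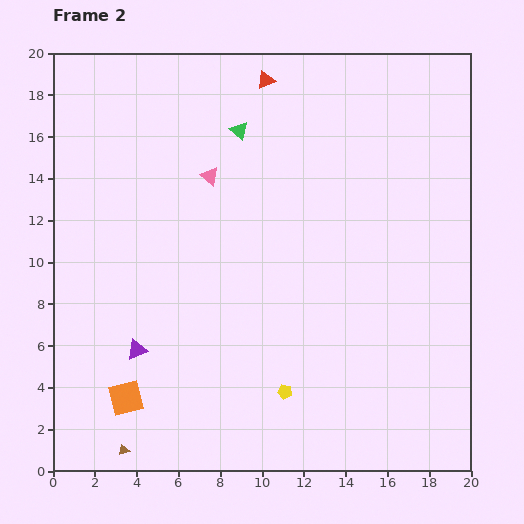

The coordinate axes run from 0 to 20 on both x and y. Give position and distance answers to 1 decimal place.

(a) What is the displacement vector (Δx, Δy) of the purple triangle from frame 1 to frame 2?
(2.1, 2.6)

The purple triangle was at (1.9, 3.2) in frame 1 and (4.0, 5.8) in frame 2.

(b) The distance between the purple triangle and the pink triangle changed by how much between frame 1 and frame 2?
-4.7

Distance in frame 1: 13.7. Distance in frame 2: 9.0.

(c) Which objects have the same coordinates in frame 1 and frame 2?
none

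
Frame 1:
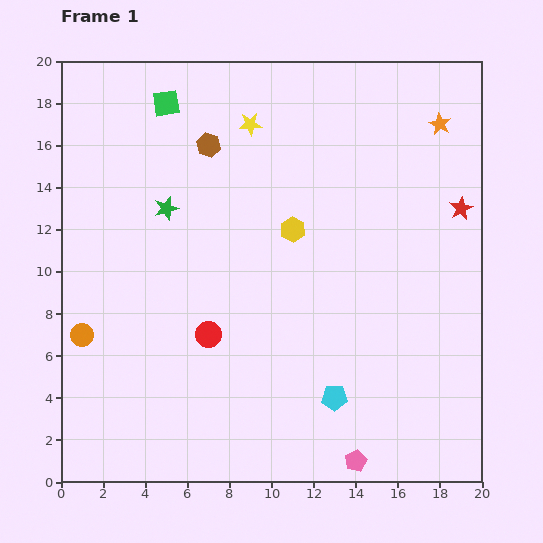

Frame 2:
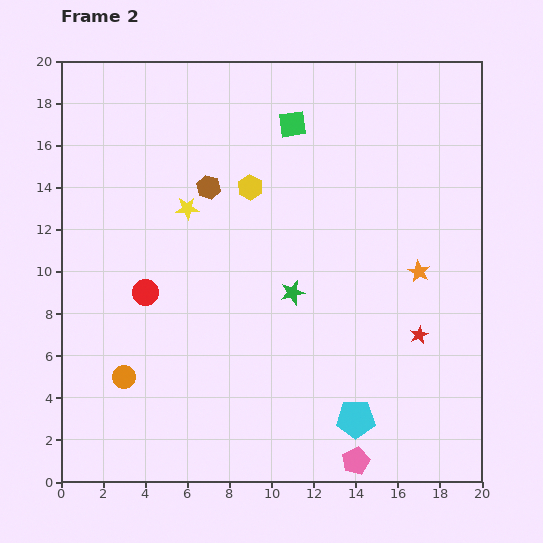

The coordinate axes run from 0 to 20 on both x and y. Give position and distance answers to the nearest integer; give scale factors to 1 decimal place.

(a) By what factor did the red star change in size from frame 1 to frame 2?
0.8×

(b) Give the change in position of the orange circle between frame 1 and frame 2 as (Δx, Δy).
(2, -2)

The orange circle was at (1, 7) in frame 1 and (3, 5) in frame 2.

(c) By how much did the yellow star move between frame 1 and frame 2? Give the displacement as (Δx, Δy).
(-3, -4)

The yellow star was at (9, 17) in frame 1 and (6, 13) in frame 2.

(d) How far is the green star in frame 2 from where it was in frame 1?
7

The green star moved from (5, 13) to (11, 9), a distance of √(6² + 4²) ≈ 7.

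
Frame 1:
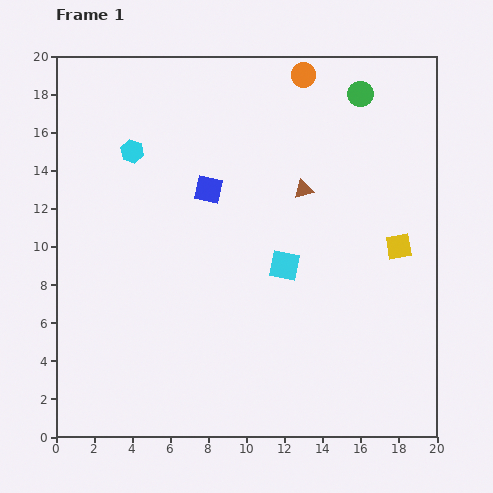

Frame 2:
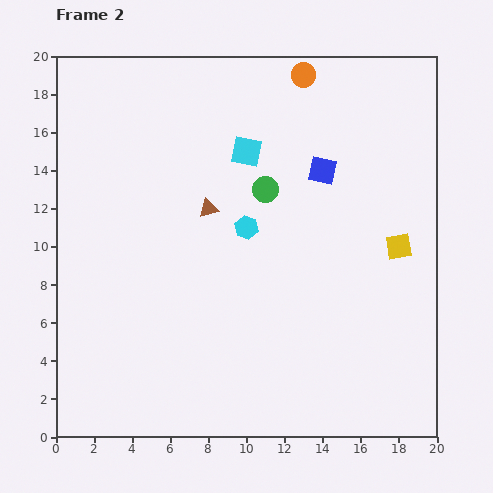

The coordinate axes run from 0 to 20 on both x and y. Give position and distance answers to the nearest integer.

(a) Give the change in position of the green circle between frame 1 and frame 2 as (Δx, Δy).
(-5, -5)

The green circle was at (16, 18) in frame 1 and (11, 13) in frame 2.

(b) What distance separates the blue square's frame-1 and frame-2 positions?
6

The blue square moved from (8, 13) to (14, 14), a distance of √(6² + 1²) ≈ 6.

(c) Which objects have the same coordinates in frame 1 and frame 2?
the yellow square, the orange circle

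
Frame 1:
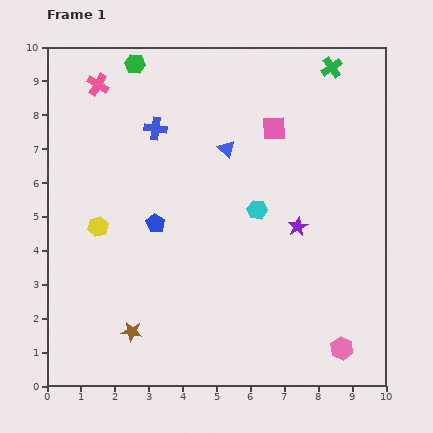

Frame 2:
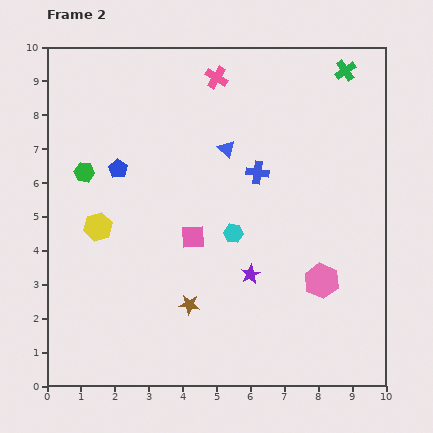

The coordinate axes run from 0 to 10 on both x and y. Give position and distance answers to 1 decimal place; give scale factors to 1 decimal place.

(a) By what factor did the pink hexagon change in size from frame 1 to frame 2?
1.5×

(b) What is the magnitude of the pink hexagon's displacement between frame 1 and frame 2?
2.1

The pink hexagon moved from (8.7, 1.1) to (8.1, 3.1), a distance of √(0.6² + 2.0²) ≈ 2.1.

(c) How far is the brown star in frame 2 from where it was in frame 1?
1.9

The brown star moved from (2.5, 1.6) to (4.2, 2.4), a distance of √(1.7² + 0.8²) ≈ 1.9.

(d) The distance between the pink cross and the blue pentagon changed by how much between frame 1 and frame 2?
-0.4

Distance in frame 1: 4.4. Distance in frame 2: 4.0.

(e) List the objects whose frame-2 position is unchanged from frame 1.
the blue triangle, the yellow hexagon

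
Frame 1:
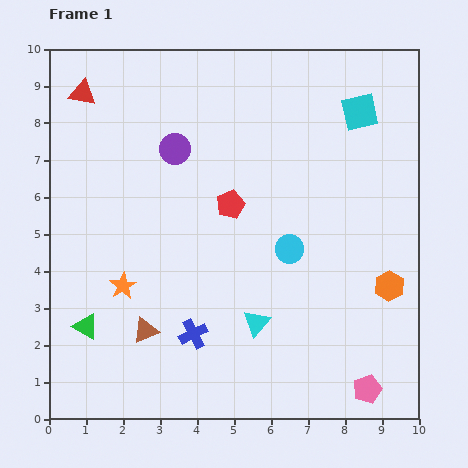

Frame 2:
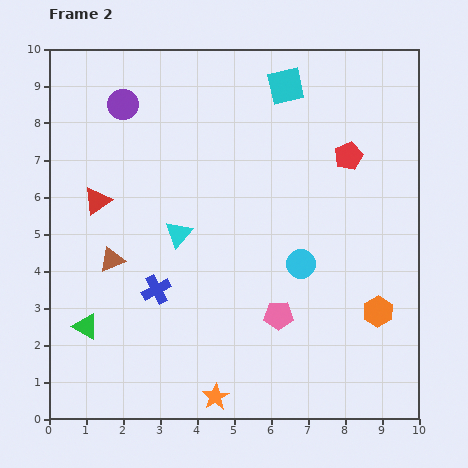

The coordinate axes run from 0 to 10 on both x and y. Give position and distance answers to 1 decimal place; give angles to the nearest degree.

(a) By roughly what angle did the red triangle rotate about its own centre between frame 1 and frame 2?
46° counter-clockwise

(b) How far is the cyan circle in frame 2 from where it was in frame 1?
0.5

The cyan circle moved from (6.5, 4.6) to (6.8, 4.2), a distance of √(0.3² + 0.4²) ≈ 0.5.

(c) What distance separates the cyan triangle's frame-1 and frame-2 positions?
3.2

The cyan triangle moved from (5.6, 2.6) to (3.5, 5.0), a distance of √(2.1² + 2.4²) ≈ 3.2.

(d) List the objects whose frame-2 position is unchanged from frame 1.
the green triangle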